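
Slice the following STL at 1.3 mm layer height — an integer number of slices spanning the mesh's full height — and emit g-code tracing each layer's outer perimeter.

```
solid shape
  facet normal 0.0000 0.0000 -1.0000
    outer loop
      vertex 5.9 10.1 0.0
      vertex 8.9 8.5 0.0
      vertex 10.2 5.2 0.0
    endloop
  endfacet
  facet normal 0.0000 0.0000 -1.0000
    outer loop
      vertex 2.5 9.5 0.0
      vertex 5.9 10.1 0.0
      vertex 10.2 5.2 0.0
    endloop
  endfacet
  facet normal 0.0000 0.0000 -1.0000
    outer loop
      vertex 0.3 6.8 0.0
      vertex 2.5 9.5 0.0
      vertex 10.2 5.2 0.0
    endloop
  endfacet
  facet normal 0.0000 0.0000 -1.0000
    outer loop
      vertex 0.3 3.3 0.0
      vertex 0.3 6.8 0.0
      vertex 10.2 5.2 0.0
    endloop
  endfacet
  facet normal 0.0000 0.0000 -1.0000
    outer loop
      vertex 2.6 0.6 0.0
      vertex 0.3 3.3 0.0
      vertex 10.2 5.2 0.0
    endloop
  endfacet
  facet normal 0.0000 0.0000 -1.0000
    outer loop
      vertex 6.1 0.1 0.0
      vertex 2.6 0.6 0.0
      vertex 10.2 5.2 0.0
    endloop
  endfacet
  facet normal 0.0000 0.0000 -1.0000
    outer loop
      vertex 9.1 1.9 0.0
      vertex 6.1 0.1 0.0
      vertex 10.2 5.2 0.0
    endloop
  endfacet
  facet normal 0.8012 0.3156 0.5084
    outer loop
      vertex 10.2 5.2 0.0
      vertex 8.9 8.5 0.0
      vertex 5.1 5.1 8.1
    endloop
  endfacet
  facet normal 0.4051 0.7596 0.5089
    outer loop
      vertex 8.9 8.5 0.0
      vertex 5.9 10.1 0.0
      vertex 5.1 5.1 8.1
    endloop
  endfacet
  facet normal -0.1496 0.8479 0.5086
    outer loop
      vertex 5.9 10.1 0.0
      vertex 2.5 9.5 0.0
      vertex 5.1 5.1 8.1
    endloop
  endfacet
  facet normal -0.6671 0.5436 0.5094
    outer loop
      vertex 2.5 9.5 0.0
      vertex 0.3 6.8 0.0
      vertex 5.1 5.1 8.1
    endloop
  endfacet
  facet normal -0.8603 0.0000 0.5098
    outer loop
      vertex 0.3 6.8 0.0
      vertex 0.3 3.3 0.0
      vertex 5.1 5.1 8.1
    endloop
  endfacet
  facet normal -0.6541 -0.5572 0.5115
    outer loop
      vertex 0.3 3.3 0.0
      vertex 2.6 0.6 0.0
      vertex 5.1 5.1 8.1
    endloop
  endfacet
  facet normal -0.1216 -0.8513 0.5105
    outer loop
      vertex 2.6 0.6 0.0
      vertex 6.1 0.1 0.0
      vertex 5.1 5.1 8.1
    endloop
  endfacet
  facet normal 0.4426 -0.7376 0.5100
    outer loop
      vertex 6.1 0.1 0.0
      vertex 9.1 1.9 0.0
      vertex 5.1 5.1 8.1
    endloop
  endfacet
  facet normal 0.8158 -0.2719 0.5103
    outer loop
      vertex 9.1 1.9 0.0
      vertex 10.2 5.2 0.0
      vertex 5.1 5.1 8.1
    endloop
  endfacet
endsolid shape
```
; perimeter-only toolpath
G21 ; units = mm
G90 ; absolute positioning
G28 ; home
; layer 1
G0 Z1.3
G0 X9.3 Y5.2
G1 X8.3 Y7.9
G1 X5.8 Y9.3
G1 X2.9 Y8.8
G1 X1.1 Y6.5
G1 X1.1 Y3.6
G1 X3.0 Y1.3
G1 X5.9 Y0.9
G1 X8.4 Y2.4
G1 X9.3 Y5.2
; layer 2
G0 Z2.7
G0 X8.5 Y5.2
G1 X7.6 Y7.4
G1 X5.6 Y8.4
G1 X3.4 Y8.0
G1 X1.9 Y6.2
G1 X1.9 Y3.9
G1 X3.4 Y2.1
G1 X5.8 Y1.8
G1 X7.8 Y3.0
G1 X8.5 Y5.2
; layer 3
G0 Z4.0
G0 X7.6 Y5.2
G1 X7.0 Y6.8
G1 X5.5 Y7.6
G1 X3.8 Y7.3
G1 X2.7 Y5.9
G1 X2.7 Y4.2
G1 X3.8 Y2.8
G1 X5.6 Y2.6
G1 X7.1 Y3.5
G1 X7.6 Y5.2
; layer 4
G0 Z5.4
G0 X6.8 Y5.1
G1 X6.4 Y6.2
G1 X5.4 Y6.8
G1 X4.2 Y6.6
G1 X3.5 Y5.7
G1 X3.5 Y4.5
G1 X4.3 Y3.6
G1 X5.4 Y3.4
G1 X6.4 Y4.0
G1 X6.8 Y5.1
; layer 5
G0 Z6.7
G0 X5.9 Y5.1
G1 X5.7 Y5.7
G1 X5.2 Y5.9
G1 X4.7 Y5.8
G1 X4.3 Y5.4
G1 X4.3 Y4.8
G1 X4.7 Y4.3
G1 X5.3 Y4.3
G1 X5.8 Y4.6
G1 X5.9 Y5.1
M2 ; end

The solid is a regular 9-sided pyramid, base circumscribed radius ≈ 5.1 mm, apex at z ≈ 8.1 mm. Slicing at Δz = 1.3 mm — 6 equal slices spanning the solid's height, so layer i sits at z = i·h/6 — gives 5 non-empty perimeters. Each is a 9-segment closed polygon; G0 lifts to the layer z and rapids to the start vertex, then G1 traces the edges. The cross-section shrinks linearly with z (the slice at the apex is degenerate and omitted).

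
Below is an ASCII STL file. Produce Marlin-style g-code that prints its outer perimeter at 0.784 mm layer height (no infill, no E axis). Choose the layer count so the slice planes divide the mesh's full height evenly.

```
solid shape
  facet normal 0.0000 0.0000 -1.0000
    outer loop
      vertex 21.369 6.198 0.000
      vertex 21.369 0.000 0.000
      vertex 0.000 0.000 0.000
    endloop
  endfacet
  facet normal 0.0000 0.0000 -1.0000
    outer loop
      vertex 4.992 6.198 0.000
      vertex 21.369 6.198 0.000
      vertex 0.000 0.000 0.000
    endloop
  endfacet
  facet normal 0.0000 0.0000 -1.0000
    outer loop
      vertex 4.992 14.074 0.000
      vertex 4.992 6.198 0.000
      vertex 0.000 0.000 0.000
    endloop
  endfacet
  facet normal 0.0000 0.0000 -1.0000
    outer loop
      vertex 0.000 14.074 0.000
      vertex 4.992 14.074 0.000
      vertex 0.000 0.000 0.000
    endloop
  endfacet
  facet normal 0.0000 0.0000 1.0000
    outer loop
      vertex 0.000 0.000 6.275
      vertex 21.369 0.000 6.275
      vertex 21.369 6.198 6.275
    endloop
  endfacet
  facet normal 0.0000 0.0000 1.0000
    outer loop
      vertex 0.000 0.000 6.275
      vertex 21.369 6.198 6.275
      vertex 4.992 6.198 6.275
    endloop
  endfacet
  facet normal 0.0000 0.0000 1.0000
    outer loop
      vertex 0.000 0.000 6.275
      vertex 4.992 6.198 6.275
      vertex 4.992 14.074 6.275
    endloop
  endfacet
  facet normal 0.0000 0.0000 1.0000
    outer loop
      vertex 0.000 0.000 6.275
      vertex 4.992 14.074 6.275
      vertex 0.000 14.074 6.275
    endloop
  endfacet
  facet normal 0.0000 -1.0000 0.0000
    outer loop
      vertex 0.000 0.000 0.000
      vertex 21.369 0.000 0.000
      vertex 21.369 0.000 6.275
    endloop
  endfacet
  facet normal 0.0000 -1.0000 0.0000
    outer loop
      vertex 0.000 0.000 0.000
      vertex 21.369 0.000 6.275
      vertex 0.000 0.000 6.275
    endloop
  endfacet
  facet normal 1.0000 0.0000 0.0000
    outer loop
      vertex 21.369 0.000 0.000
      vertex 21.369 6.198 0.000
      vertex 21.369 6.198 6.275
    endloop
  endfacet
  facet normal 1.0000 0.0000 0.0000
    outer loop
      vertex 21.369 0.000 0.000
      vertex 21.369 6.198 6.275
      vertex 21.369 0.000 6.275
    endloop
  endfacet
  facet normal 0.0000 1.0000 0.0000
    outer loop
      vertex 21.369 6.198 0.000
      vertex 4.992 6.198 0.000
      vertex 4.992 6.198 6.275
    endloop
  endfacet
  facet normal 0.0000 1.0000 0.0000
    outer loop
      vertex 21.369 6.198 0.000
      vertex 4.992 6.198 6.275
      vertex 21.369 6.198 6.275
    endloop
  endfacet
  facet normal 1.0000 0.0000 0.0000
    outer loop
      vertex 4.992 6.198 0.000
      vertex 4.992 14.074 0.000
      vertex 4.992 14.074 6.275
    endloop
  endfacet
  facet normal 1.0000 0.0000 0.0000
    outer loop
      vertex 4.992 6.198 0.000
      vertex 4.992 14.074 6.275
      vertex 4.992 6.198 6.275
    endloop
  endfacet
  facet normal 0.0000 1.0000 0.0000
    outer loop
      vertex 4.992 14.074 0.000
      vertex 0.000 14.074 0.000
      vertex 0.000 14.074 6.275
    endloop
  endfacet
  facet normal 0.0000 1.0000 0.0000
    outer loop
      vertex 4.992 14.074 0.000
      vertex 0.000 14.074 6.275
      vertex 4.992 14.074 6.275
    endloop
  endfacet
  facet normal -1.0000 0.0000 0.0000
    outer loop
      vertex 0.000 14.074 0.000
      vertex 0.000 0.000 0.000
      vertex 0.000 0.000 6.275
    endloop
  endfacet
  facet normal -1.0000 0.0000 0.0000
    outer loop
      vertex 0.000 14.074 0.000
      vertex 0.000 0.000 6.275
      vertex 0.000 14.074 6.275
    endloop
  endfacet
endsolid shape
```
; perimeter-only toolpath
G21 ; units = mm
G90 ; absolute positioning
G28 ; home
; layer 1
G0 Z0.784
G0 X0.000 Y0.000
G1 X21.369 Y0.000
G1 X21.369 Y6.198
G1 X4.992 Y6.198
G1 X4.992 Y14.074
G1 X0.000 Y14.074
G1 X0.000 Y0.000
; layer 2
G0 Z1.569
G0 X0.000 Y0.000
G1 X21.369 Y0.000
G1 X21.369 Y6.198
G1 X4.992 Y6.198
G1 X4.992 Y14.074
G1 X0.000 Y14.074
G1 X0.000 Y0.000
; layer 3
G0 Z2.353
G0 X0.000 Y0.000
G1 X21.369 Y0.000
G1 X21.369 Y6.198
G1 X4.992 Y6.198
G1 X4.992 Y14.074
G1 X0.000 Y14.074
G1 X0.000 Y0.000
; layer 4
G0 Z3.138
G0 X0.000 Y0.000
G1 X21.369 Y0.000
G1 X21.369 Y6.198
G1 X4.992 Y6.198
G1 X4.992 Y14.074
G1 X0.000 Y14.074
G1 X0.000 Y0.000
; layer 5
G0 Z3.922
G0 X0.000 Y0.000
G1 X21.369 Y0.000
G1 X21.369 Y6.198
G1 X4.992 Y6.198
G1 X4.992 Y14.074
G1 X0.000 Y14.074
G1 X0.000 Y0.000
; layer 6
G0 Z4.706
G0 X0.000 Y0.000
G1 X21.369 Y0.000
G1 X21.369 Y6.198
G1 X4.992 Y6.198
G1 X4.992 Y14.074
G1 X0.000 Y14.074
G1 X0.000 Y0.000
; layer 7
G0 Z5.491
G0 X0.000 Y0.000
G1 X21.369 Y0.000
G1 X21.369 Y6.198
G1 X4.992 Y6.198
G1 X4.992 Y14.074
G1 X0.000 Y14.074
G1 X0.000 Y0.000
; layer 8
G0 Z6.275
G0 X0.000 Y0.000
G1 X21.369 Y0.000
G1 X21.369 Y6.198
G1 X4.992 Y6.198
G1 X4.992 Y14.074
G1 X0.000 Y14.074
G1 X0.000 Y0.000
M2 ; end

The solid is an L-shaped prism: outer 21.4 × 14.1 mm, arm thicknesses ≈ 6.2 mm (horizontal) and 4.99 mm (vertical), extruded 6.28 mm in z. Slicing at Δz = 0.784 mm — 8 equal slices spanning the solid's height, so layer i sits at z = i·h/8 — gives 8 non-empty perimeters. Each is a 6-segment closed polygon; G0 lifts to the layer z and rapids to the start vertex, then G1 traces the edges.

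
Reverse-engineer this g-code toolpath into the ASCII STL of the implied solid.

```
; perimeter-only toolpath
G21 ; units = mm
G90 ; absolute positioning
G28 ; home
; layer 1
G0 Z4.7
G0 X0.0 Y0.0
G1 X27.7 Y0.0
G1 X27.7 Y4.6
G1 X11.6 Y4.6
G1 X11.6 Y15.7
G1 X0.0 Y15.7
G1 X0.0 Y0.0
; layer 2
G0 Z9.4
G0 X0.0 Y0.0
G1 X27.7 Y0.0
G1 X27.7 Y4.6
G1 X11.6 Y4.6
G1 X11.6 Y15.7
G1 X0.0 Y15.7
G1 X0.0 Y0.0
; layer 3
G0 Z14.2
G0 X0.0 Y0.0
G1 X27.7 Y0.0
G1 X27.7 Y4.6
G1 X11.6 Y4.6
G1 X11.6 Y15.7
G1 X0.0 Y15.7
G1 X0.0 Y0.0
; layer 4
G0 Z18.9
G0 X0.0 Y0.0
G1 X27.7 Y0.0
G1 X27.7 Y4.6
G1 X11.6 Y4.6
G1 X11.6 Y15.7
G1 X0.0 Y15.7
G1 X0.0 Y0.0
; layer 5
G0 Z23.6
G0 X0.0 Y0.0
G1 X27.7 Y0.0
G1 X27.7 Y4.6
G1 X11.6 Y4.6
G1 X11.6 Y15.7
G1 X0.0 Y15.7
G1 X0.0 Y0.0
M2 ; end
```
solid part
  facet normal 0.0000 0.0000 -1.0000
    outer loop
      vertex 27.7 4.6 0.0
      vertex 27.7 0.0 0.0
      vertex 0.0 0.0 0.0
    endloop
  endfacet
  facet normal 0.0000 0.0000 -1.0000
    outer loop
      vertex 11.6 4.6 0.0
      vertex 27.7 4.6 0.0
      vertex 0.0 0.0 0.0
    endloop
  endfacet
  facet normal 0.0000 0.0000 -1.0000
    outer loop
      vertex 11.6 15.7 0.0
      vertex 11.6 4.6 0.0
      vertex 0.0 0.0 0.0
    endloop
  endfacet
  facet normal 0.0000 0.0000 -1.0000
    outer loop
      vertex 0.0 15.7 0.0
      vertex 11.6 15.7 0.0
      vertex 0.0 0.0 0.0
    endloop
  endfacet
  facet normal 0.0000 0.0000 1.0000
    outer loop
      vertex 0.0 0.0 23.6
      vertex 27.7 0.0 23.6
      vertex 27.7 4.6 23.6
    endloop
  endfacet
  facet normal 0.0000 0.0000 1.0000
    outer loop
      vertex 0.0 0.0 23.6
      vertex 27.7 4.6 23.6
      vertex 11.6 4.6 23.6
    endloop
  endfacet
  facet normal 0.0000 0.0000 1.0000
    outer loop
      vertex 0.0 0.0 23.6
      vertex 11.6 4.6 23.6
      vertex 11.6 15.7 23.6
    endloop
  endfacet
  facet normal 0.0000 0.0000 1.0000
    outer loop
      vertex 0.0 0.0 23.6
      vertex 11.6 15.7 23.6
      vertex 0.0 15.7 23.6
    endloop
  endfacet
  facet normal 0.0000 -1.0000 0.0000
    outer loop
      vertex 0.0 0.0 0.0
      vertex 27.7 0.0 0.0
      vertex 27.7 0.0 23.6
    endloop
  endfacet
  facet normal 0.0000 -1.0000 0.0000
    outer loop
      vertex 0.0 0.0 0.0
      vertex 27.7 0.0 23.6
      vertex 0.0 0.0 23.6
    endloop
  endfacet
  facet normal 1.0000 0.0000 0.0000
    outer loop
      vertex 27.7 0.0 0.0
      vertex 27.7 4.6 0.0
      vertex 27.7 4.6 23.6
    endloop
  endfacet
  facet normal 1.0000 0.0000 0.0000
    outer loop
      vertex 27.7 0.0 0.0
      vertex 27.7 4.6 23.6
      vertex 27.7 0.0 23.6
    endloop
  endfacet
  facet normal 0.0000 1.0000 0.0000
    outer loop
      vertex 27.7 4.6 0.0
      vertex 11.6 4.6 0.0
      vertex 11.6 4.6 23.6
    endloop
  endfacet
  facet normal 0.0000 1.0000 0.0000
    outer loop
      vertex 27.7 4.6 0.0
      vertex 11.6 4.6 23.6
      vertex 27.7 4.6 23.6
    endloop
  endfacet
  facet normal 1.0000 0.0000 0.0000
    outer loop
      vertex 11.6 4.6 0.0
      vertex 11.6 15.7 0.0
      vertex 11.6 15.7 23.6
    endloop
  endfacet
  facet normal 1.0000 0.0000 0.0000
    outer loop
      vertex 11.6 4.6 0.0
      vertex 11.6 15.7 23.6
      vertex 11.6 4.6 23.6
    endloop
  endfacet
  facet normal 0.0000 1.0000 0.0000
    outer loop
      vertex 11.6 15.7 0.0
      vertex 0.0 15.7 0.0
      vertex 0.0 15.7 23.6
    endloop
  endfacet
  facet normal 0.0000 1.0000 0.0000
    outer loop
      vertex 11.6 15.7 0.0
      vertex 0.0 15.7 23.6
      vertex 11.6 15.7 23.6
    endloop
  endfacet
  facet normal -1.0000 0.0000 0.0000
    outer loop
      vertex 0.0 15.7 0.0
      vertex 0.0 0.0 0.0
      vertex 0.0 0.0 23.6
    endloop
  endfacet
  facet normal -1.0000 0.0000 0.0000
    outer loop
      vertex 0.0 15.7 0.0
      vertex 0.0 0.0 23.6
      vertex 0.0 15.7 23.6
    endloop
  endfacet
endsolid part

The G0 Z moves step by Δz≈4.7 mm. Every layer's G1 loop is the same polygon, so the solid is a straight extrusion of it from z=0 to z≈23.6. Closing with flat bottom and top caps and triangulating gives 20 facets — an L-shaped prism: outer 27.7 × 15.7 mm, arm thicknesses ≈ 4.6 mm (horizontal) and 11.6 mm (vertical), extruded 23.6 mm in z.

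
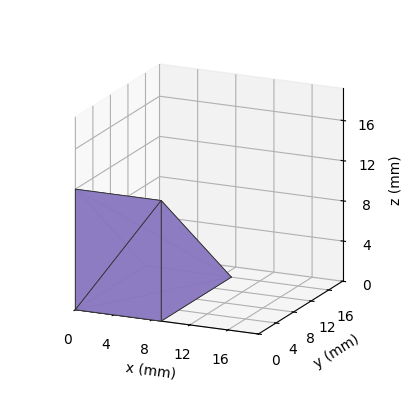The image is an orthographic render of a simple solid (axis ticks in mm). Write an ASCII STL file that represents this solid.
Reading the render: the shape is a wedge (ramp): 9 × 16 mm base, rising to 12 mm along the y=0 edge and sloping linearly to z=0 at y=16 (dimensions read to the nearest mm from the axis ticks). For the STL, each face is triangulated and given an outward normal.

solid part
  facet normal 0.0000 0.0000 -1.0000
    outer loop
      vertex 9.000 16.000 0.000
      vertex 9.000 0.000 0.000
      vertex 0.000 0.000 0.000
    endloop
  endfacet
  facet normal 0.0000 0.0000 -1.0000
    outer loop
      vertex 0.000 16.000 0.000
      vertex 9.000 16.000 0.000
      vertex 0.000 0.000 0.000
    endloop
  endfacet
  facet normal 0.0000 -1.0000 0.0000
    outer loop
      vertex 0.000 0.000 0.000
      vertex 9.000 0.000 0.000
      vertex 9.000 0.000 12.000
    endloop
  endfacet
  facet normal 0.0000 -1.0000 0.0000
    outer loop
      vertex 0.000 0.000 0.000
      vertex 9.000 0.000 12.000
      vertex 0.000 0.000 12.000
    endloop
  endfacet
  facet normal 0.0000 0.6000 0.8000
    outer loop
      vertex 0.000 0.000 12.000
      vertex 9.000 0.000 12.000
      vertex 9.000 16.000 0.000
    endloop
  endfacet
  facet normal 0.0000 0.6000 0.8000
    outer loop
      vertex 0.000 0.000 12.000
      vertex 9.000 16.000 0.000
      vertex 0.000 16.000 0.000
    endloop
  endfacet
  facet normal -1.0000 0.0000 0.0000
    outer loop
      vertex 0.000 0.000 12.000
      vertex 0.000 16.000 0.000
      vertex 0.000 0.000 0.000
    endloop
  endfacet
  facet normal 1.0000 0.0000 0.0000
    outer loop
      vertex 9.000 0.000 0.000
      vertex 9.000 16.000 0.000
      vertex 9.000 0.000 12.000
    endloop
  endfacet
endsolid part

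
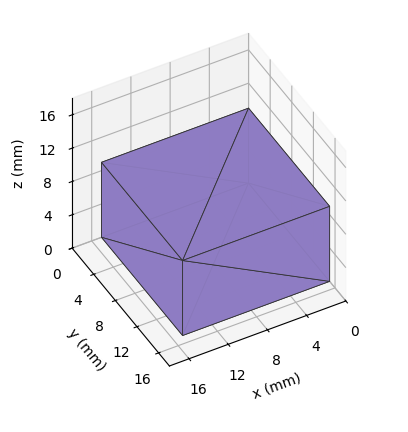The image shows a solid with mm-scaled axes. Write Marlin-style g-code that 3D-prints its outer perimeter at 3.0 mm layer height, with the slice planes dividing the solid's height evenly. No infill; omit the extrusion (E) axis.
Reading the render: the shape is a rectangular box, roughly 15 × 15 mm footprint and 9 mm tall (dimensions read to the nearest mm from the axis ticks). For the g-code, the solid's height is divided into equal slices at the stated Δz and each level perimeter traced with G1 moves after a G0 lift.

; perimeter-only toolpath
G21 ; units = mm
G90 ; absolute positioning
G28 ; home
; layer 1
G0 Z3.0
G0 X0.0 Y0.0
G1 X15.0 Y0.0
G1 X15.0 Y15.0
G1 X0.0 Y15.0
G1 X0.0 Y0.0
; layer 2
G0 Z6.0
G0 X0.0 Y0.0
G1 X15.0 Y0.0
G1 X15.0 Y15.0
G1 X0.0 Y15.0
G1 X0.0 Y0.0
; layer 3
G0 Z9.0
G0 X0.0 Y0.0
G1 X15.0 Y0.0
G1 X15.0 Y15.0
G1 X0.0 Y15.0
G1 X0.0 Y0.0
M2 ; end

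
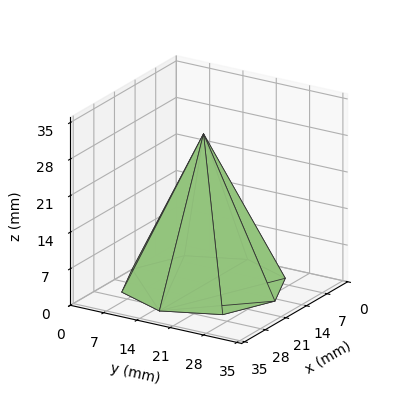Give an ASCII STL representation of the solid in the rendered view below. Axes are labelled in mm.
Reading the render: the shape is a regular 8-sided pyramid, base circumscribed radius ≈ 15 mm, apex at z ≈ 29 mm (dimensions read to the nearest mm from the axis ticks). For the STL, each face is triangulated and given an outward normal.

solid part
  facet normal 0.0000 0.0000 -1.0000
    outer loop
      vertex 15.00 30.00 0.00
      vertex 25.61 25.61 0.00
      vertex 30.00 15.00 0.00
    endloop
  endfacet
  facet normal 0.0000 0.0000 -1.0000
    outer loop
      vertex 4.39 25.61 0.00
      vertex 15.00 30.00 0.00
      vertex 30.00 15.00 0.00
    endloop
  endfacet
  facet normal 0.0000 0.0000 -1.0000
    outer loop
      vertex 0.00 15.00 0.00
      vertex 4.39 25.61 0.00
      vertex 30.00 15.00 0.00
    endloop
  endfacet
  facet normal 0.0000 0.0000 -1.0000
    outer loop
      vertex 4.39 4.39 0.00
      vertex 0.00 15.00 0.00
      vertex 30.00 15.00 0.00
    endloop
  endfacet
  facet normal 0.0000 0.0000 -1.0000
    outer loop
      vertex 15.00 0.00 0.00
      vertex 4.39 4.39 0.00
      vertex 30.00 15.00 0.00
    endloop
  endfacet
  facet normal 0.0000 0.0000 -1.0000
    outer loop
      vertex 25.61 4.39 0.00
      vertex 15.00 0.00 0.00
      vertex 30.00 15.00 0.00
    endloop
  endfacet
  facet normal 0.8337 0.3450 0.4312
    outer loop
      vertex 30.00 15.00 0.00
      vertex 25.61 25.61 0.00
      vertex 15.00 15.00 29.00
    endloop
  endfacet
  facet normal 0.3450 0.8337 0.4312
    outer loop
      vertex 25.61 25.61 0.00
      vertex 15.00 30.00 0.00
      vertex 15.00 15.00 29.00
    endloop
  endfacet
  facet normal -0.3450 0.8337 0.4312
    outer loop
      vertex 15.00 30.00 0.00
      vertex 4.39 25.61 0.00
      vertex 15.00 15.00 29.00
    endloop
  endfacet
  facet normal -0.8337 0.3450 0.4312
    outer loop
      vertex 4.39 25.61 0.00
      vertex 0.00 15.00 0.00
      vertex 15.00 15.00 29.00
    endloop
  endfacet
  facet normal -0.8337 -0.3450 0.4312
    outer loop
      vertex 0.00 15.00 0.00
      vertex 4.39 4.39 0.00
      vertex 15.00 15.00 29.00
    endloop
  endfacet
  facet normal -0.3450 -0.8337 0.4312
    outer loop
      vertex 4.39 4.39 0.00
      vertex 15.00 0.00 0.00
      vertex 15.00 15.00 29.00
    endloop
  endfacet
  facet normal 0.3450 -0.8337 0.4312
    outer loop
      vertex 15.00 0.00 0.00
      vertex 25.61 4.39 0.00
      vertex 15.00 15.00 29.00
    endloop
  endfacet
  facet normal 0.8337 -0.3450 0.4312
    outer loop
      vertex 25.61 4.39 0.00
      vertex 30.00 15.00 0.00
      vertex 15.00 15.00 29.00
    endloop
  endfacet
endsolid part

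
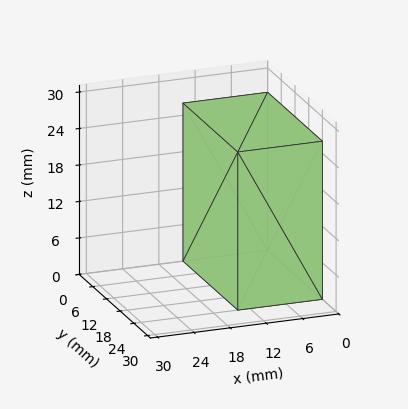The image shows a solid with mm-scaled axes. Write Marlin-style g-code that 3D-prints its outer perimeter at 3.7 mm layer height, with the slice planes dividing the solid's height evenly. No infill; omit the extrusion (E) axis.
Reading the render: the shape is a rectangular box, roughly 14 × 24 mm footprint and 26 mm tall (dimensions read to the nearest mm from the axis ticks). For the g-code, the solid's height is divided into equal slices at the stated Δz and each level perimeter traced with G1 moves after a G0 lift.

; perimeter-only toolpath
G21 ; units = mm
G90 ; absolute positioning
G28 ; home
; layer 1
G0 Z3.7
G0 X0.0 Y0.0
G1 X14.0 Y0.0
G1 X14.0 Y24.0
G1 X0.0 Y24.0
G1 X0.0 Y0.0
; layer 2
G0 Z7.4
G0 X0.0 Y0.0
G1 X14.0 Y0.0
G1 X14.0 Y24.0
G1 X0.0 Y24.0
G1 X0.0 Y0.0
; layer 3
G0 Z11.1
G0 X0.0 Y0.0
G1 X14.0 Y0.0
G1 X14.0 Y24.0
G1 X0.0 Y24.0
G1 X0.0 Y0.0
; layer 4
G0 Z14.9
G0 X0.0 Y0.0
G1 X14.0 Y0.0
G1 X14.0 Y24.0
G1 X0.0 Y24.0
G1 X0.0 Y0.0
; layer 5
G0 Z18.6
G0 X0.0 Y0.0
G1 X14.0 Y0.0
G1 X14.0 Y24.0
G1 X0.0 Y24.0
G1 X0.0 Y0.0
; layer 6
G0 Z22.3
G0 X0.0 Y0.0
G1 X14.0 Y0.0
G1 X14.0 Y24.0
G1 X0.0 Y24.0
G1 X0.0 Y0.0
; layer 7
G0 Z26.0
G0 X0.0 Y0.0
G1 X14.0 Y0.0
G1 X14.0 Y24.0
G1 X0.0 Y24.0
G1 X0.0 Y0.0
M2 ; end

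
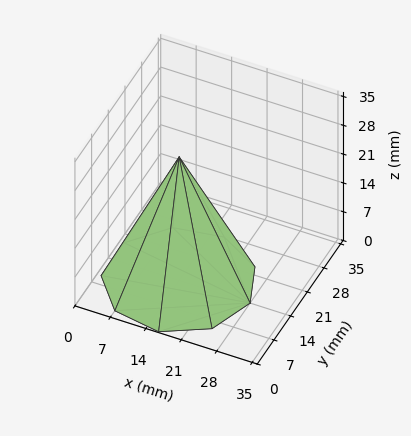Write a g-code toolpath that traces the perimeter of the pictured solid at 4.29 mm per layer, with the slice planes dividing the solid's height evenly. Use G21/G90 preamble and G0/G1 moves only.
Reading the render: the shape is a regular 9-sided pyramid, base circumscribed radius ≈ 14 mm, apex at z ≈ 30 mm (dimensions read to the nearest mm from the axis ticks). For the g-code, the solid's height is divided into equal slices at the stated Δz and each level perimeter traced with G1 moves after a G0 lift.

; perimeter-only toolpath
G21 ; units = mm
G90 ; absolute positioning
G28 ; home
; layer 1
G0 Z4.29
G0 X26.00 Y14.00
G1 X23.19 Y21.71
G1 X16.08 Y25.82
G1 X8.00 Y24.39
G1 X2.72 Y18.11
G1 X2.72 Y9.89
G1 X8.00 Y3.61
G1 X16.08 Y2.18
G1 X23.19 Y6.29
G1 X26.00 Y14.00
; layer 2
G0 Z8.57
G0 X24.00 Y14.00
G1 X21.66 Y20.43
G1 X15.74 Y23.85
G1 X9.00 Y22.66
G1 X4.60 Y17.42
G1 X4.60 Y10.58
G1 X9.00 Y5.34
G1 X15.74 Y4.15
G1 X21.66 Y7.57
G1 X24.00 Y14.00
; layer 3
G0 Z12.86
G0 X22.00 Y14.00
G1 X20.13 Y19.14
G1 X15.39 Y21.88
G1 X10.00 Y20.93
G1 X6.48 Y16.74
G1 X6.48 Y11.26
G1 X10.00 Y7.07
G1 X15.39 Y6.12
G1 X20.13 Y8.86
G1 X22.00 Y14.00
; layer 4
G0 Z17.14
G0 X20.00 Y14.00
G1 X18.59 Y17.86
G1 X15.04 Y19.91
G1 X11.00 Y19.19
G1 X8.36 Y16.05
G1 X8.36 Y11.95
G1 X11.00 Y8.81
G1 X15.04 Y8.09
G1 X18.59 Y10.14
G1 X20.00 Y14.00
; layer 5
G0 Z21.43
G0 X18.00 Y14.00
G1 X17.06 Y16.57
G1 X14.69 Y17.94
G1 X12.00 Y17.46
G1 X10.24 Y15.37
G1 X10.24 Y12.63
G1 X12.00 Y10.54
G1 X14.69 Y10.06
G1 X17.06 Y11.43
G1 X18.00 Y14.00
; layer 6
G0 Z25.71
G0 X16.00 Y14.00
G1 X15.53 Y15.29
G1 X14.35 Y15.97
G1 X13.00 Y15.73
G1 X12.12 Y14.68
G1 X12.12 Y13.32
G1 X13.00 Y12.27
G1 X14.35 Y12.03
G1 X15.53 Y12.71
G1 X16.00 Y14.00
M2 ; end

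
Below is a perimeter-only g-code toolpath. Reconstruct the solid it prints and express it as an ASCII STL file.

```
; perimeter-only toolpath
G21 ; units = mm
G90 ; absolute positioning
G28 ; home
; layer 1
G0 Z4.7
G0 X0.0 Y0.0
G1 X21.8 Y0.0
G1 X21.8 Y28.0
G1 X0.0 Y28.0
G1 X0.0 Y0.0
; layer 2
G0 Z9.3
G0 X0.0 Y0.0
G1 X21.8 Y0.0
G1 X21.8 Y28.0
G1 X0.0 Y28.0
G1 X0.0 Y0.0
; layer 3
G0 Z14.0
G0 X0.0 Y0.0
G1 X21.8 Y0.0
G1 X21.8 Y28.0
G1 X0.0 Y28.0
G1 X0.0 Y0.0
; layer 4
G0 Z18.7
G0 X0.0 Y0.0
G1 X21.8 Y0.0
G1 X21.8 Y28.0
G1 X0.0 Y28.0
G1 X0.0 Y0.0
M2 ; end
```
solid part
  facet normal 0.0000 0.0000 -1.0000
    outer loop
      vertex 21.8 28.0 0.0
      vertex 21.8 0.0 0.0
      vertex 0.0 0.0 0.0
    endloop
  endfacet
  facet normal 0.0000 0.0000 -1.0000
    outer loop
      vertex 0.0 28.0 0.0
      vertex 21.8 28.0 0.0
      vertex 0.0 0.0 0.0
    endloop
  endfacet
  facet normal 0.0000 0.0000 1.0000
    outer loop
      vertex 0.0 0.0 18.7
      vertex 21.8 0.0 18.7
      vertex 21.8 28.0 18.7
    endloop
  endfacet
  facet normal 0.0000 0.0000 1.0000
    outer loop
      vertex 0.0 0.0 18.7
      vertex 21.8 28.0 18.7
      vertex 0.0 28.0 18.7
    endloop
  endfacet
  facet normal 0.0000 -1.0000 0.0000
    outer loop
      vertex 0.0 0.0 0.0
      vertex 21.8 0.0 0.0
      vertex 21.8 0.0 18.7
    endloop
  endfacet
  facet normal 0.0000 -1.0000 0.0000
    outer loop
      vertex 0.0 0.0 0.0
      vertex 21.8 0.0 18.7
      vertex 0.0 0.0 18.7
    endloop
  endfacet
  facet normal 0.0000 1.0000 0.0000
    outer loop
      vertex 21.8 28.0 18.7
      vertex 21.8 28.0 0.0
      vertex 0.0 28.0 0.0
    endloop
  endfacet
  facet normal 0.0000 1.0000 0.0000
    outer loop
      vertex 0.0 28.0 18.7
      vertex 21.8 28.0 18.7
      vertex 0.0 28.0 0.0
    endloop
  endfacet
  facet normal -1.0000 0.0000 0.0000
    outer loop
      vertex 0.0 28.0 18.7
      vertex 0.0 28.0 0.0
      vertex 0.0 0.0 0.0
    endloop
  endfacet
  facet normal -1.0000 0.0000 0.0000
    outer loop
      vertex 0.0 0.0 18.7
      vertex 0.0 28.0 18.7
      vertex 0.0 0.0 0.0
    endloop
  endfacet
  facet normal 1.0000 0.0000 0.0000
    outer loop
      vertex 21.8 0.0 0.0
      vertex 21.8 28.0 0.0
      vertex 21.8 28.0 18.7
    endloop
  endfacet
  facet normal 1.0000 0.0000 0.0000
    outer loop
      vertex 21.8 0.0 0.0
      vertex 21.8 28.0 18.7
      vertex 21.8 0.0 18.7
    endloop
  endfacet
endsolid part

The G0 Z moves step by Δz≈4.7 mm. Every layer's G1 loop is the same polygon, so the solid is a straight extrusion of it from z=0 to z≈18.7. Closing with flat bottom and top caps and triangulating gives 12 facets — a rectangular box, roughly 21.8 × 28 mm footprint and 18.7 mm tall.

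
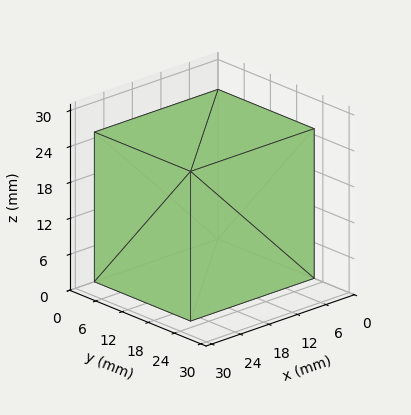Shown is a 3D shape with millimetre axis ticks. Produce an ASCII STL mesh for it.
Reading the render: the shape is a rectangular box, roughly 26 × 22 mm footprint and 25 mm tall (dimensions read to the nearest mm from the axis ticks). For the STL, each face is triangulated and given an outward normal.

solid part
  facet normal 0.0000 0.0000 -1.0000
    outer loop
      vertex 26.00 22.00 0.00
      vertex 26.00 0.00 0.00
      vertex 0.00 0.00 0.00
    endloop
  endfacet
  facet normal 0.0000 0.0000 -1.0000
    outer loop
      vertex 0.00 22.00 0.00
      vertex 26.00 22.00 0.00
      vertex 0.00 0.00 0.00
    endloop
  endfacet
  facet normal 0.0000 0.0000 1.0000
    outer loop
      vertex 0.00 0.00 25.00
      vertex 26.00 0.00 25.00
      vertex 26.00 22.00 25.00
    endloop
  endfacet
  facet normal 0.0000 0.0000 1.0000
    outer loop
      vertex 0.00 0.00 25.00
      vertex 26.00 22.00 25.00
      vertex 0.00 22.00 25.00
    endloop
  endfacet
  facet normal 0.0000 -1.0000 0.0000
    outer loop
      vertex 0.00 0.00 0.00
      vertex 26.00 0.00 0.00
      vertex 26.00 0.00 25.00
    endloop
  endfacet
  facet normal 0.0000 -1.0000 0.0000
    outer loop
      vertex 0.00 0.00 0.00
      vertex 26.00 0.00 25.00
      vertex 0.00 0.00 25.00
    endloop
  endfacet
  facet normal 0.0000 1.0000 0.0000
    outer loop
      vertex 26.00 22.00 25.00
      vertex 26.00 22.00 0.00
      vertex 0.00 22.00 0.00
    endloop
  endfacet
  facet normal 0.0000 1.0000 0.0000
    outer loop
      vertex 0.00 22.00 25.00
      vertex 26.00 22.00 25.00
      vertex 0.00 22.00 0.00
    endloop
  endfacet
  facet normal -1.0000 0.0000 0.0000
    outer loop
      vertex 0.00 22.00 25.00
      vertex 0.00 22.00 0.00
      vertex 0.00 0.00 0.00
    endloop
  endfacet
  facet normal -1.0000 0.0000 0.0000
    outer loop
      vertex 0.00 0.00 25.00
      vertex 0.00 22.00 25.00
      vertex 0.00 0.00 0.00
    endloop
  endfacet
  facet normal 1.0000 0.0000 0.0000
    outer loop
      vertex 26.00 0.00 0.00
      vertex 26.00 22.00 0.00
      vertex 26.00 22.00 25.00
    endloop
  endfacet
  facet normal 1.0000 0.0000 0.0000
    outer loop
      vertex 26.00 0.00 0.00
      vertex 26.00 22.00 25.00
      vertex 26.00 0.00 25.00
    endloop
  endfacet
endsolid part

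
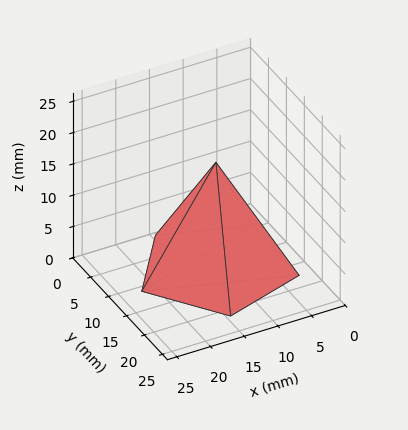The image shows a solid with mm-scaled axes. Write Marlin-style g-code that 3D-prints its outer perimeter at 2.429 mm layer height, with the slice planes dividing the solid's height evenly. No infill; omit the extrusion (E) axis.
Reading the render: the shape is a regular 5-sided pyramid, base circumscribed radius ≈ 11 mm, apex at z ≈ 17 mm (dimensions read to the nearest mm from the axis ticks). For the g-code, the solid's height is divided into equal slices at the stated Δz and each level perimeter traced with G1 moves after a G0 lift.

; perimeter-only toolpath
G21 ; units = mm
G90 ; absolute positioning
G28 ; home
; layer 1
G0 Z2.429
G0 X20.429 Y11.000
G1 X13.913 Y19.967
G1 X3.372 Y16.542
G1 X3.372 Y5.458
G1 X13.913 Y2.033
G1 X20.429 Y11.000
; layer 2
G0 Z4.857
G0 X18.857 Y11.000
G1 X13.428 Y18.473
G1 X4.644 Y15.619
G1 X4.644 Y6.381
G1 X13.428 Y3.527
G1 X18.857 Y11.000
; layer 3
G0 Z7.286
G0 X17.286 Y11.000
G1 X12.942 Y16.978
G1 X5.915 Y14.695
G1 X5.915 Y7.305
G1 X12.942 Y5.022
G1 X17.286 Y11.000
; layer 4
G0 Z9.714
G0 X15.714 Y11.000
G1 X12.457 Y15.484
G1 X7.186 Y13.771
G1 X7.186 Y8.229
G1 X12.457 Y6.516
G1 X15.714 Y11.000
; layer 5
G0 Z12.143
G0 X14.143 Y11.000
G1 X11.971 Y13.989
G1 X8.457 Y12.847
G1 X8.457 Y9.153
G1 X11.971 Y8.011
G1 X14.143 Y11.000
; layer 6
G0 Z14.571
G0 X12.571 Y11.000
G1 X11.486 Y12.495
G1 X9.729 Y11.924
G1 X9.729 Y10.076
G1 X11.486 Y9.505
G1 X12.571 Y11.000
M2 ; end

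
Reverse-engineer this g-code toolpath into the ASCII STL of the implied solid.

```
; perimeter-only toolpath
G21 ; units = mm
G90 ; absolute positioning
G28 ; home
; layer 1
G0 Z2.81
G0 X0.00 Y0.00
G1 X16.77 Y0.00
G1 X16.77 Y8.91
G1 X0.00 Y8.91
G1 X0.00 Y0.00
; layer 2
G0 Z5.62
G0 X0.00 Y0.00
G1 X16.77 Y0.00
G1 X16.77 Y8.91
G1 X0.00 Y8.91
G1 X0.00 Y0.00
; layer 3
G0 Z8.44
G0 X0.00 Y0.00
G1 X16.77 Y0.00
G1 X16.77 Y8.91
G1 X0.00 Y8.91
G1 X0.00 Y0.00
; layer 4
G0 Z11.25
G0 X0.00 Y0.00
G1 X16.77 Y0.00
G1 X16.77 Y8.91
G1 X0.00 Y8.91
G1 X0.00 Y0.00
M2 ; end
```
solid part
  facet normal 0.0000 0.0000 -1.0000
    outer loop
      vertex 16.77 8.91 0.00
      vertex 16.77 0.00 0.00
      vertex 0.00 0.00 0.00
    endloop
  endfacet
  facet normal 0.0000 0.0000 -1.0000
    outer loop
      vertex 0.00 8.91 0.00
      vertex 16.77 8.91 0.00
      vertex 0.00 0.00 0.00
    endloop
  endfacet
  facet normal 0.0000 0.0000 1.0000
    outer loop
      vertex 0.00 0.00 11.25
      vertex 16.77 0.00 11.25
      vertex 16.77 8.91 11.25
    endloop
  endfacet
  facet normal 0.0000 0.0000 1.0000
    outer loop
      vertex 0.00 0.00 11.25
      vertex 16.77 8.91 11.25
      vertex 0.00 8.91 11.25
    endloop
  endfacet
  facet normal 0.0000 -1.0000 0.0000
    outer loop
      vertex 0.00 0.00 0.00
      vertex 16.77 0.00 0.00
      vertex 16.77 0.00 11.25
    endloop
  endfacet
  facet normal 0.0000 -1.0000 0.0000
    outer loop
      vertex 0.00 0.00 0.00
      vertex 16.77 0.00 11.25
      vertex 0.00 0.00 11.25
    endloop
  endfacet
  facet normal 0.0000 1.0000 0.0000
    outer loop
      vertex 16.77 8.91 11.25
      vertex 16.77 8.91 0.00
      vertex 0.00 8.91 0.00
    endloop
  endfacet
  facet normal 0.0000 1.0000 0.0000
    outer loop
      vertex 0.00 8.91 11.25
      vertex 16.77 8.91 11.25
      vertex 0.00 8.91 0.00
    endloop
  endfacet
  facet normal -1.0000 0.0000 0.0000
    outer loop
      vertex 0.00 8.91 11.25
      vertex 0.00 8.91 0.00
      vertex 0.00 0.00 0.00
    endloop
  endfacet
  facet normal -1.0000 0.0000 0.0000
    outer loop
      vertex 0.00 0.00 11.25
      vertex 0.00 8.91 11.25
      vertex 0.00 0.00 0.00
    endloop
  endfacet
  facet normal 1.0000 0.0000 0.0000
    outer loop
      vertex 16.77 0.00 0.00
      vertex 16.77 8.91 0.00
      vertex 16.77 8.91 11.25
    endloop
  endfacet
  facet normal 1.0000 0.0000 0.0000
    outer loop
      vertex 16.77 0.00 0.00
      vertex 16.77 8.91 11.25
      vertex 16.77 0.00 11.25
    endloop
  endfacet
endsolid part

The G0 Z moves step by Δz≈2.81 mm. Every layer's G1 loop is the same polygon, so the solid is a straight extrusion of it from z=0 to z≈11.2. Closing with flat bottom and top caps and triangulating gives 12 facets — a rectangular box, roughly 16.8 × 8.91 mm footprint and 11.2 mm tall.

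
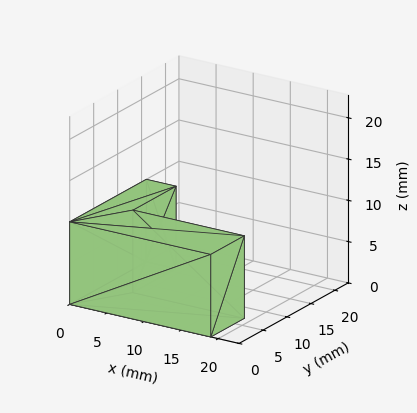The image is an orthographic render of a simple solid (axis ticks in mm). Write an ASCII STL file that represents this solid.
Reading the render: the shape is an L-shaped prism: outer 19 × 16 mm, arm thicknesses ≈ 7 mm (horizontal) and 4 mm (vertical), extruded 10 mm in z (dimensions read to the nearest mm from the axis ticks). For the STL, each face is triangulated and given an outward normal.

solid part
  facet normal 0.0000 0.0000 -1.0000
    outer loop
      vertex 19.00 7.00 0.00
      vertex 19.00 0.00 0.00
      vertex 0.00 0.00 0.00
    endloop
  endfacet
  facet normal 0.0000 0.0000 -1.0000
    outer loop
      vertex 4.00 7.00 0.00
      vertex 19.00 7.00 0.00
      vertex 0.00 0.00 0.00
    endloop
  endfacet
  facet normal 0.0000 0.0000 -1.0000
    outer loop
      vertex 4.00 16.00 0.00
      vertex 4.00 7.00 0.00
      vertex 0.00 0.00 0.00
    endloop
  endfacet
  facet normal 0.0000 0.0000 -1.0000
    outer loop
      vertex 0.00 16.00 0.00
      vertex 4.00 16.00 0.00
      vertex 0.00 0.00 0.00
    endloop
  endfacet
  facet normal 0.0000 0.0000 1.0000
    outer loop
      vertex 0.00 0.00 10.00
      vertex 19.00 0.00 10.00
      vertex 19.00 7.00 10.00
    endloop
  endfacet
  facet normal 0.0000 0.0000 1.0000
    outer loop
      vertex 0.00 0.00 10.00
      vertex 19.00 7.00 10.00
      vertex 4.00 7.00 10.00
    endloop
  endfacet
  facet normal 0.0000 0.0000 1.0000
    outer loop
      vertex 0.00 0.00 10.00
      vertex 4.00 7.00 10.00
      vertex 4.00 16.00 10.00
    endloop
  endfacet
  facet normal 0.0000 0.0000 1.0000
    outer loop
      vertex 0.00 0.00 10.00
      vertex 4.00 16.00 10.00
      vertex 0.00 16.00 10.00
    endloop
  endfacet
  facet normal 0.0000 -1.0000 0.0000
    outer loop
      vertex 0.00 0.00 0.00
      vertex 19.00 0.00 0.00
      vertex 19.00 0.00 10.00
    endloop
  endfacet
  facet normal 0.0000 -1.0000 0.0000
    outer loop
      vertex 0.00 0.00 0.00
      vertex 19.00 0.00 10.00
      vertex 0.00 0.00 10.00
    endloop
  endfacet
  facet normal 1.0000 0.0000 0.0000
    outer loop
      vertex 19.00 0.00 0.00
      vertex 19.00 7.00 0.00
      vertex 19.00 7.00 10.00
    endloop
  endfacet
  facet normal 1.0000 0.0000 0.0000
    outer loop
      vertex 19.00 0.00 0.00
      vertex 19.00 7.00 10.00
      vertex 19.00 0.00 10.00
    endloop
  endfacet
  facet normal 0.0000 1.0000 0.0000
    outer loop
      vertex 19.00 7.00 0.00
      vertex 4.00 7.00 0.00
      vertex 4.00 7.00 10.00
    endloop
  endfacet
  facet normal 0.0000 1.0000 0.0000
    outer loop
      vertex 19.00 7.00 0.00
      vertex 4.00 7.00 10.00
      vertex 19.00 7.00 10.00
    endloop
  endfacet
  facet normal 1.0000 0.0000 0.0000
    outer loop
      vertex 4.00 7.00 0.00
      vertex 4.00 16.00 0.00
      vertex 4.00 16.00 10.00
    endloop
  endfacet
  facet normal 1.0000 0.0000 0.0000
    outer loop
      vertex 4.00 7.00 0.00
      vertex 4.00 16.00 10.00
      vertex 4.00 7.00 10.00
    endloop
  endfacet
  facet normal 0.0000 1.0000 0.0000
    outer loop
      vertex 4.00 16.00 0.00
      vertex 0.00 16.00 0.00
      vertex 0.00 16.00 10.00
    endloop
  endfacet
  facet normal 0.0000 1.0000 0.0000
    outer loop
      vertex 4.00 16.00 0.00
      vertex 0.00 16.00 10.00
      vertex 4.00 16.00 10.00
    endloop
  endfacet
  facet normal -1.0000 0.0000 0.0000
    outer loop
      vertex 0.00 16.00 0.00
      vertex 0.00 0.00 0.00
      vertex 0.00 0.00 10.00
    endloop
  endfacet
  facet normal -1.0000 0.0000 0.0000
    outer loop
      vertex 0.00 16.00 0.00
      vertex 0.00 0.00 10.00
      vertex 0.00 16.00 10.00
    endloop
  endfacet
endsolid part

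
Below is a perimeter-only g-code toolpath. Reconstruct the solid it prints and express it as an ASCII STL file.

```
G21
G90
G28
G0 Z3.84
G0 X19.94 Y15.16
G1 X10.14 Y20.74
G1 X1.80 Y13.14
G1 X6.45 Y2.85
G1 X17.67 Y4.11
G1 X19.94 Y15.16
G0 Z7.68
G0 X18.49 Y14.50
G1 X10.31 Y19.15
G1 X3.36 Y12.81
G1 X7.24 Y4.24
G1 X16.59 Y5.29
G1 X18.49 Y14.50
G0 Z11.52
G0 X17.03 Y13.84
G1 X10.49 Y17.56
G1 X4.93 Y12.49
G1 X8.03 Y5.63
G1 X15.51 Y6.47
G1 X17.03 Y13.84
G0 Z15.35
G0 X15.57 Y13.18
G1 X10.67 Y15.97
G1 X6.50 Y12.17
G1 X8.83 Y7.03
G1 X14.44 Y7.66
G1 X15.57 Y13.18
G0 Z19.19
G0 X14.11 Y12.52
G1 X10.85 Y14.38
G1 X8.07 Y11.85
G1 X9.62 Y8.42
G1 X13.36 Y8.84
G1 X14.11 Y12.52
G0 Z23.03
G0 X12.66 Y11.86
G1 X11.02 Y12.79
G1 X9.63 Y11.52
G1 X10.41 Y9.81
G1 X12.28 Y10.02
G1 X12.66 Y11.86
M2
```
solid part
  facet normal 0.0000 0.0000 -1.0000
    outer loop
      vertex 0.23 13.46 0.00
      vertex 9.96 22.33 0.00
      vertex 21.40 15.82 0.00
    endloop
  endfacet
  facet normal 0.0000 0.0000 -1.0000
    outer loop
      vertex 5.66 1.46 0.00
      vertex 0.23 13.46 0.00
      vertex 21.40 15.82 0.00
    endloop
  endfacet
  facet normal 0.0000 0.0000 -1.0000
    outer loop
      vertex 18.75 2.93 0.00
      vertex 5.66 1.46 0.00
      vertex 21.40 15.82 0.00
    endloop
  endfacet
  facet normal 0.4687 0.8236 0.3195
    outer loop
      vertex 21.40 15.82 0.00
      vertex 9.96 22.33 0.00
      vertex 11.20 11.20 26.87
    endloop
  endfacet
  facet normal -0.6384 0.7003 0.3195
    outer loop
      vertex 9.96 22.33 0.00
      vertex 0.23 13.46 0.00
      vertex 11.20 11.20 26.87
    endloop
  endfacet
  facet normal -0.8633 -0.3906 0.3196
    outer loop
      vertex 0.23 13.46 0.00
      vertex 5.66 1.46 0.00
      vertex 11.20 11.20 26.87
    endloop
  endfacet
  facet normal 0.1057 -0.9417 0.3195
    outer loop
      vertex 5.66 1.46 0.00
      vertex 18.75 2.93 0.00
      vertex 11.20 11.20 26.87
    endloop
  endfacet
  facet normal 0.9282 -0.1908 0.3195
    outer loop
      vertex 18.75 2.93 0.00
      vertex 21.40 15.82 0.00
      vertex 11.20 11.20 26.87
    endloop
  endfacet
endsolid part

The G0 Z moves step by Δz≈3.84 mm. The G1 loops shrink linearly with z, so the solid tapers from its base footprint up to z≈26.9. Closing with a flat bottom cap and the tapered top and triangulating gives 8 facets — a regular 5-sided pyramid, base circumscribed radius ≈ 11.2 mm, apex at z ≈ 26.9 mm.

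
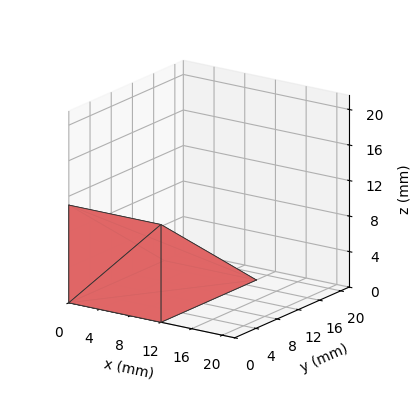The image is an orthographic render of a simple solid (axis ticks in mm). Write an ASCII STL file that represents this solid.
Reading the render: the shape is a wedge (ramp): 12 × 18 mm base, rising to 11 mm along the y=0 edge and sloping linearly to z=0 at y=18 (dimensions read to the nearest mm from the axis ticks). For the STL, each face is triangulated and given an outward normal.

solid part
  facet normal 0.0000 0.0000 -1.0000
    outer loop
      vertex 12.000 18.000 0.000
      vertex 12.000 0.000 0.000
      vertex 0.000 0.000 0.000
    endloop
  endfacet
  facet normal 0.0000 0.0000 -1.0000
    outer loop
      vertex 0.000 18.000 0.000
      vertex 12.000 18.000 0.000
      vertex 0.000 0.000 0.000
    endloop
  endfacet
  facet normal 0.0000 -1.0000 0.0000
    outer loop
      vertex 0.000 0.000 0.000
      vertex 12.000 0.000 0.000
      vertex 12.000 0.000 11.000
    endloop
  endfacet
  facet normal 0.0000 -1.0000 0.0000
    outer loop
      vertex 0.000 0.000 0.000
      vertex 12.000 0.000 11.000
      vertex 0.000 0.000 11.000
    endloop
  endfacet
  facet normal 0.0000 0.5215 0.8533
    outer loop
      vertex 0.000 0.000 11.000
      vertex 12.000 0.000 11.000
      vertex 12.000 18.000 0.000
    endloop
  endfacet
  facet normal 0.0000 0.5215 0.8533
    outer loop
      vertex 0.000 0.000 11.000
      vertex 12.000 18.000 0.000
      vertex 0.000 18.000 0.000
    endloop
  endfacet
  facet normal -1.0000 0.0000 0.0000
    outer loop
      vertex 0.000 0.000 11.000
      vertex 0.000 18.000 0.000
      vertex 0.000 0.000 0.000
    endloop
  endfacet
  facet normal 1.0000 0.0000 0.0000
    outer loop
      vertex 12.000 0.000 0.000
      vertex 12.000 18.000 0.000
      vertex 12.000 0.000 11.000
    endloop
  endfacet
endsolid part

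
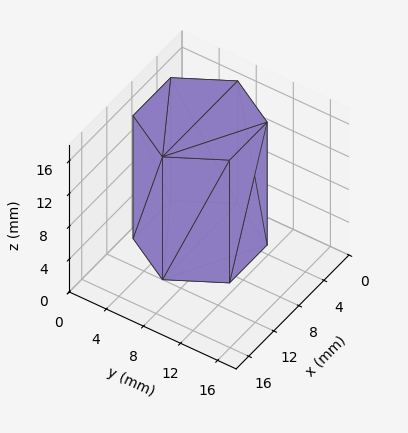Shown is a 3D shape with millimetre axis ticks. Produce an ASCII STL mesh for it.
Reading the render: the shape is a regular 6-sided prism (a cylinder approximated with 6 flat sides), circumscribed radius ≈ 6 mm, height ≈ 15 mm (dimensions read to the nearest mm from the axis ticks). For the STL, each face is triangulated and given an outward normal.

solid part
  facet normal 0.0000 0.0000 -1.0000
    outer loop
      vertex 3.00 11.20 0.00
      vertex 9.00 11.20 0.00
      vertex 12.00 6.00 0.00
    endloop
  endfacet
  facet normal 0.0000 0.0000 -1.0000
    outer loop
      vertex 0.00 6.00 0.00
      vertex 3.00 11.20 0.00
      vertex 12.00 6.00 0.00
    endloop
  endfacet
  facet normal 0.0000 0.0000 -1.0000
    outer loop
      vertex 3.00 0.80 0.00
      vertex 0.00 6.00 0.00
      vertex 12.00 6.00 0.00
    endloop
  endfacet
  facet normal 0.0000 0.0000 -1.0000
    outer loop
      vertex 9.00 0.80 0.00
      vertex 3.00 0.80 0.00
      vertex 12.00 6.00 0.00
    endloop
  endfacet
  facet normal 0.0000 0.0000 1.0000
    outer loop
      vertex 12.00 6.00 15.00
      vertex 9.00 11.20 15.00
      vertex 3.00 11.20 15.00
    endloop
  endfacet
  facet normal 0.0000 0.0000 1.0000
    outer loop
      vertex 12.00 6.00 15.00
      vertex 3.00 11.20 15.00
      vertex 0.00 6.00 15.00
    endloop
  endfacet
  facet normal 0.0000 0.0000 1.0000
    outer loop
      vertex 12.00 6.00 15.00
      vertex 0.00 6.00 15.00
      vertex 3.00 0.80 15.00
    endloop
  endfacet
  facet normal 0.0000 0.0000 1.0000
    outer loop
      vertex 12.00 6.00 15.00
      vertex 3.00 0.80 15.00
      vertex 9.00 0.80 15.00
    endloop
  endfacet
  facet normal 0.8662 0.4997 0.0000
    outer loop
      vertex 12.00 6.00 0.00
      vertex 9.00 11.20 0.00
      vertex 9.00 11.20 15.00
    endloop
  endfacet
  facet normal 0.8662 0.4997 0.0000
    outer loop
      vertex 12.00 6.00 0.00
      vertex 9.00 11.20 15.00
      vertex 12.00 6.00 15.00
    endloop
  endfacet
  facet normal 0.0000 1.0000 0.0000
    outer loop
      vertex 9.00 11.20 0.00
      vertex 3.00 11.20 0.00
      vertex 3.00 11.20 15.00
    endloop
  endfacet
  facet normal 0.0000 1.0000 0.0000
    outer loop
      vertex 9.00 11.20 0.00
      vertex 3.00 11.20 15.00
      vertex 9.00 11.20 15.00
    endloop
  endfacet
  facet normal -0.8662 0.4997 0.0000
    outer loop
      vertex 3.00 11.20 0.00
      vertex 0.00 6.00 0.00
      vertex 0.00 6.00 15.00
    endloop
  endfacet
  facet normal -0.8662 0.4997 0.0000
    outer loop
      vertex 3.00 11.20 0.00
      vertex 0.00 6.00 15.00
      vertex 3.00 11.20 15.00
    endloop
  endfacet
  facet normal -0.8662 -0.4997 0.0000
    outer loop
      vertex 0.00 6.00 0.00
      vertex 3.00 0.80 0.00
      vertex 3.00 0.80 15.00
    endloop
  endfacet
  facet normal -0.8662 -0.4997 0.0000
    outer loop
      vertex 0.00 6.00 0.00
      vertex 3.00 0.80 15.00
      vertex 0.00 6.00 15.00
    endloop
  endfacet
  facet normal 0.0000 -1.0000 0.0000
    outer loop
      vertex 3.00 0.80 0.00
      vertex 9.00 0.80 0.00
      vertex 9.00 0.80 15.00
    endloop
  endfacet
  facet normal 0.0000 -1.0000 0.0000
    outer loop
      vertex 3.00 0.80 0.00
      vertex 9.00 0.80 15.00
      vertex 3.00 0.80 15.00
    endloop
  endfacet
  facet normal 0.8662 -0.4997 0.0000
    outer loop
      vertex 9.00 0.80 0.00
      vertex 12.00 6.00 0.00
      vertex 12.00 6.00 15.00
    endloop
  endfacet
  facet normal 0.8662 -0.4997 0.0000
    outer loop
      vertex 9.00 0.80 0.00
      vertex 12.00 6.00 15.00
      vertex 9.00 0.80 15.00
    endloop
  endfacet
endsolid part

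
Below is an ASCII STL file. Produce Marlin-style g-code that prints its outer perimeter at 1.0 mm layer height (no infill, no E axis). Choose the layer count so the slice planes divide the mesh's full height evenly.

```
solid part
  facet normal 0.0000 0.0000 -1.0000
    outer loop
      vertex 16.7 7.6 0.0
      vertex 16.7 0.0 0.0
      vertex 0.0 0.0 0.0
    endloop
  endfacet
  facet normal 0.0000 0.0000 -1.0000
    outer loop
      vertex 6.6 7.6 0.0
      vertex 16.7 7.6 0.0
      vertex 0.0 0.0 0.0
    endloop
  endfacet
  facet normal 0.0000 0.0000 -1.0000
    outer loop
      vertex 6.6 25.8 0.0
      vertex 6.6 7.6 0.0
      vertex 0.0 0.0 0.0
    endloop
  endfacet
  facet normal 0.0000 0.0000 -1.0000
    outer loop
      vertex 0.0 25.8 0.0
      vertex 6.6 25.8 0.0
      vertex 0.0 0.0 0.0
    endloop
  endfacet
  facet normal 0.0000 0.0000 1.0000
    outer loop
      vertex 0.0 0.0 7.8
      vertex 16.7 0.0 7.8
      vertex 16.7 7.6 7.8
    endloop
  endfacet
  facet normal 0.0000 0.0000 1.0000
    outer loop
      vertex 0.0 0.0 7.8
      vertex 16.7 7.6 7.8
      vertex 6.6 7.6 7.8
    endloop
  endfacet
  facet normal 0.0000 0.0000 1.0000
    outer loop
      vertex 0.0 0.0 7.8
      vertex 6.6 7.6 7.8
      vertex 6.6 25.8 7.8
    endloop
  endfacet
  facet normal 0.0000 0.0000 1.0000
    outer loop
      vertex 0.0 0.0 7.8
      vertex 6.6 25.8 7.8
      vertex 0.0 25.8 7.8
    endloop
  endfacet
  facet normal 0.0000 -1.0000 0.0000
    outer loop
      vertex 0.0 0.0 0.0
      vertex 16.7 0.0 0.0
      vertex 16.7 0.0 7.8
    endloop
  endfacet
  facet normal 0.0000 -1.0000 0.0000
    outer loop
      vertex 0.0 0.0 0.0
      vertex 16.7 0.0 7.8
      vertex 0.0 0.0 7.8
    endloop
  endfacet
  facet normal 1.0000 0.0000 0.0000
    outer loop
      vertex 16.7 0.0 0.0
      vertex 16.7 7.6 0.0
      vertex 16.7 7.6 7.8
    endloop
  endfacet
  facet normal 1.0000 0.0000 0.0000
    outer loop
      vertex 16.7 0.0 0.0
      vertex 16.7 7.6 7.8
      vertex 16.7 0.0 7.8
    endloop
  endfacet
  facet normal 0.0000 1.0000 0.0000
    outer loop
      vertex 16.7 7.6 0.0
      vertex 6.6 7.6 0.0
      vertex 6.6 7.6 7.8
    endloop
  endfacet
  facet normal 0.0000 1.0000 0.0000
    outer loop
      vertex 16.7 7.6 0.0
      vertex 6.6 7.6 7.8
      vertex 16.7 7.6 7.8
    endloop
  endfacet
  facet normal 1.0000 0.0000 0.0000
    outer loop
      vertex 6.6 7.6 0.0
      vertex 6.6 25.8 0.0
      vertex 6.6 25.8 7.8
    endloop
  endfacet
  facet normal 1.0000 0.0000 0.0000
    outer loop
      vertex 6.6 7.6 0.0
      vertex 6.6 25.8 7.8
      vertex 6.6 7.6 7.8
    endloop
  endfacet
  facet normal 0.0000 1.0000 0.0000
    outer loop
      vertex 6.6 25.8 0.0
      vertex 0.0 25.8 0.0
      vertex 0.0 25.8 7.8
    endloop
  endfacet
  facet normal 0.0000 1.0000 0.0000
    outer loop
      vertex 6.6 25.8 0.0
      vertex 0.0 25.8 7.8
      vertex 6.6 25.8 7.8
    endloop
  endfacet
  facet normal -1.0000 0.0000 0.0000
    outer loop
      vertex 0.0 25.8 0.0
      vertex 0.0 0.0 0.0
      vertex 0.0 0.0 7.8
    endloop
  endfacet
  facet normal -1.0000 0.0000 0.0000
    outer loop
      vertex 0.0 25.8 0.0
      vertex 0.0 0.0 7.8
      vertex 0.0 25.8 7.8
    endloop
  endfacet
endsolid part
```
; perimeter-only toolpath
G21 ; units = mm
G90 ; absolute positioning
G28 ; home
; layer 1
G0 Z1.0
G0 X0.0 Y0.0
G1 X16.7 Y0.0
G1 X16.7 Y7.6
G1 X6.6 Y7.6
G1 X6.6 Y25.8
G1 X0.0 Y25.8
G1 X0.0 Y0.0
; layer 2
G0 Z1.9
G0 X0.0 Y0.0
G1 X16.7 Y0.0
G1 X16.7 Y7.6
G1 X6.6 Y7.6
G1 X6.6 Y25.8
G1 X0.0 Y25.8
G1 X0.0 Y0.0
; layer 3
G0 Z2.9
G0 X0.0 Y0.0
G1 X16.7 Y0.0
G1 X16.7 Y7.6
G1 X6.6 Y7.6
G1 X6.6 Y25.8
G1 X0.0 Y25.8
G1 X0.0 Y0.0
; layer 4
G0 Z3.9
G0 X0.0 Y0.0
G1 X16.7 Y0.0
G1 X16.7 Y7.6
G1 X6.6 Y7.6
G1 X6.6 Y25.8
G1 X0.0 Y25.8
G1 X0.0 Y0.0
; layer 5
G0 Z4.9
G0 X0.0 Y0.0
G1 X16.7 Y0.0
G1 X16.7 Y7.6
G1 X6.6 Y7.6
G1 X6.6 Y25.8
G1 X0.0 Y25.8
G1 X0.0 Y0.0
; layer 6
G0 Z5.8
G0 X0.0 Y0.0
G1 X16.7 Y0.0
G1 X16.7 Y7.6
G1 X6.6 Y7.6
G1 X6.6 Y25.8
G1 X0.0 Y25.8
G1 X0.0 Y0.0
; layer 7
G0 Z6.8
G0 X0.0 Y0.0
G1 X16.7 Y0.0
G1 X16.7 Y7.6
G1 X6.6 Y7.6
G1 X6.6 Y25.8
G1 X0.0 Y25.8
G1 X0.0 Y0.0
; layer 8
G0 Z7.8
G0 X0.0 Y0.0
G1 X16.7 Y0.0
G1 X16.7 Y7.6
G1 X6.6 Y7.6
G1 X6.6 Y25.8
G1 X0.0 Y25.8
G1 X0.0 Y0.0
M2 ; end

The solid is an L-shaped prism: outer 16.7 × 25.8 mm, arm thicknesses ≈ 7.6 mm (horizontal) and 6.6 mm (vertical), extruded 7.8 mm in z. Slicing at Δz = 1.0 mm — 8 equal slices spanning the solid's height, so layer i sits at z = i·h/8 — gives 8 non-empty perimeters. Each is a 6-segment closed polygon; G0 lifts to the layer z and rapids to the start vertex, then G1 traces the edges.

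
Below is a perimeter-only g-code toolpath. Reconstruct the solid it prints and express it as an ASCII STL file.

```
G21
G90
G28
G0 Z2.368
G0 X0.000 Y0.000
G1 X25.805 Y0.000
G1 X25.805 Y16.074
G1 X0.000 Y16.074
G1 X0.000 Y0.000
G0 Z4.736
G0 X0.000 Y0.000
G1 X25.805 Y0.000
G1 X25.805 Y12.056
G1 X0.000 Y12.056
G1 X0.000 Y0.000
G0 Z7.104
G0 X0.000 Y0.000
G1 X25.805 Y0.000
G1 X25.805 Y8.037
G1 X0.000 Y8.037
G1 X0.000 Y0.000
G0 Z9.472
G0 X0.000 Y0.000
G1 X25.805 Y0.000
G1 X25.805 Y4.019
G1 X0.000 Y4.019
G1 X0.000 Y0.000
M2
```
solid part
  facet normal 0.0000 0.0000 -1.0000
    outer loop
      vertex 25.805 20.093 0.000
      vertex 25.805 0.000 0.000
      vertex 0.000 0.000 0.000
    endloop
  endfacet
  facet normal 0.0000 0.0000 -1.0000
    outer loop
      vertex 0.000 20.093 0.000
      vertex 25.805 20.093 0.000
      vertex 0.000 0.000 0.000
    endloop
  endfacet
  facet normal 0.0000 -1.0000 0.0000
    outer loop
      vertex 0.000 0.000 0.000
      vertex 25.805 0.000 0.000
      vertex 25.805 0.000 11.840
    endloop
  endfacet
  facet normal 0.0000 -1.0000 0.0000
    outer loop
      vertex 0.000 0.000 0.000
      vertex 25.805 0.000 11.840
      vertex 0.000 0.000 11.840
    endloop
  endfacet
  facet normal 0.0000 0.5077 0.8615
    outer loop
      vertex 0.000 0.000 11.840
      vertex 25.805 0.000 11.840
      vertex 25.805 20.093 0.000
    endloop
  endfacet
  facet normal 0.0000 0.5077 0.8615
    outer loop
      vertex 0.000 0.000 11.840
      vertex 25.805 20.093 0.000
      vertex 0.000 20.093 0.000
    endloop
  endfacet
  facet normal -1.0000 0.0000 0.0000
    outer loop
      vertex 0.000 0.000 11.840
      vertex 0.000 20.093 0.000
      vertex 0.000 0.000 0.000
    endloop
  endfacet
  facet normal 1.0000 0.0000 0.0000
    outer loop
      vertex 25.805 0.000 0.000
      vertex 25.805 20.093 0.000
      vertex 25.805 0.000 11.840
    endloop
  endfacet
endsolid part

The G0 Z moves step by Δz≈2.368 mm. The G1 loops shrink linearly with z, so the solid tapers from its base footprint up to z≈11.8. Closing with a flat bottom cap and the tapered top and triangulating gives 8 facets — a wedge (ramp): 25.8 × 20.1 mm base, rising to 11.8 mm along the y=0 edge and sloping linearly to z=0 at y=20.1.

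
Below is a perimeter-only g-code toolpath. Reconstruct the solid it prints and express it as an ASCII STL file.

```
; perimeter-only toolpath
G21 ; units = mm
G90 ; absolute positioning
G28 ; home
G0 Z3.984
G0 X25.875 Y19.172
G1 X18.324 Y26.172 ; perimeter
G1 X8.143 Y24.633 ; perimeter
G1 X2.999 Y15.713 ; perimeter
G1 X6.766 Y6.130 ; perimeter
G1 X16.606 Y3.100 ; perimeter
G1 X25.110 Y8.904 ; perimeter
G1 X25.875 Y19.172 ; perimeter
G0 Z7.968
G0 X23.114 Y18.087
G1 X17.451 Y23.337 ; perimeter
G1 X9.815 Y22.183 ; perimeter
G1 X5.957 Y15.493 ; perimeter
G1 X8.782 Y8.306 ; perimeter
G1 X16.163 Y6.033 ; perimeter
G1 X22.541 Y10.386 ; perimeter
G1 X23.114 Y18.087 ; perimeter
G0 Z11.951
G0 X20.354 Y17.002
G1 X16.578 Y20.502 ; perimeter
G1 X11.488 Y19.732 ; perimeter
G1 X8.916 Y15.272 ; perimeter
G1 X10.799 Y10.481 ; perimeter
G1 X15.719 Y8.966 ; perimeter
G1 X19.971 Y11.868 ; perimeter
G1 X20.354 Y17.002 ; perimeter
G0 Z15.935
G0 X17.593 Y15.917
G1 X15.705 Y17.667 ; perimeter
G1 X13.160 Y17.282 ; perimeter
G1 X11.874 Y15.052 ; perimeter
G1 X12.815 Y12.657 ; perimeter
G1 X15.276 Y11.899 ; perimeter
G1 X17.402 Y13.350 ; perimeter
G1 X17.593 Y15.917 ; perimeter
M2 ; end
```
solid part
  facet normal 0.0000 0.0000 -1.0000
    outer loop
      vertex 6.471 27.083 0.000
      vertex 19.197 29.007 0.000
      vertex 28.636 20.257 0.000
    endloop
  endfacet
  facet normal 0.0000 0.0000 -1.0000
    outer loop
      vertex 0.041 15.933 0.000
      vertex 6.471 27.083 0.000
      vertex 28.636 20.257 0.000
    endloop
  endfacet
  facet normal 0.0000 0.0000 -1.0000
    outer loop
      vertex 4.749 3.955 0.000
      vertex 0.041 15.933 0.000
      vertex 28.636 20.257 0.000
    endloop
  endfacet
  facet normal 0.0000 0.0000 -1.0000
    outer loop
      vertex 17.050 0.167 0.000
      vertex 4.749 3.955 0.000
      vertex 28.636 20.257 0.000
    endloop
  endfacet
  facet normal 0.0000 0.0000 -1.0000
    outer loop
      vertex 27.680 7.422 0.000
      vertex 17.050 0.167 0.000
      vertex 28.636 20.257 0.000
    endloop
  endfacet
  facet normal 0.5646 0.6090 0.5571
    outer loop
      vertex 28.636 20.257 0.000
      vertex 19.197 29.007 0.000
      vertex 14.832 14.832 19.919
    endloop
  endfacet
  facet normal -0.1241 0.8211 0.5571
    outer loop
      vertex 19.197 29.007 0.000
      vertex 6.471 27.083 0.000
      vertex 14.832 14.832 19.919
    endloop
  endfacet
  facet normal -0.7194 0.4149 0.5571
    outer loop
      vertex 6.471 27.083 0.000
      vertex 0.041 15.933 0.000
      vertex 14.832 14.832 19.919
    endloop
  endfacet
  facet normal -0.7729 -0.3038 0.5571
    outer loop
      vertex 0.041 15.933 0.000
      vertex 4.749 3.955 0.000
      vertex 14.832 14.832 19.919
    endloop
  endfacet
  facet normal -0.2444 -0.7937 0.5571
    outer loop
      vertex 4.749 3.955 0.000
      vertex 17.050 0.167 0.000
      vertex 14.832 14.832 19.919
    endloop
  endfacet
  facet normal 0.4681 -0.6859 0.5571
    outer loop
      vertex 17.050 0.167 0.000
      vertex 27.680 7.422 0.000
      vertex 14.832 14.832 19.919
    endloop
  endfacet
  facet normal 0.8281 -0.0617 0.5571
    outer loop
      vertex 27.680 7.422 0.000
      vertex 28.636 20.257 0.000
      vertex 14.832 14.832 19.919
    endloop
  endfacet
endsolid part

The G0 Z moves step by Δz≈3.984 mm. The G1 loops shrink linearly with z, so the solid tapers from its base footprint up to z≈19.9. Closing with a flat bottom cap and the tapered top and triangulating gives 12 facets — a regular 7-sided pyramid, base circumscribed radius ≈ 14.8 mm, apex at z ≈ 19.9 mm.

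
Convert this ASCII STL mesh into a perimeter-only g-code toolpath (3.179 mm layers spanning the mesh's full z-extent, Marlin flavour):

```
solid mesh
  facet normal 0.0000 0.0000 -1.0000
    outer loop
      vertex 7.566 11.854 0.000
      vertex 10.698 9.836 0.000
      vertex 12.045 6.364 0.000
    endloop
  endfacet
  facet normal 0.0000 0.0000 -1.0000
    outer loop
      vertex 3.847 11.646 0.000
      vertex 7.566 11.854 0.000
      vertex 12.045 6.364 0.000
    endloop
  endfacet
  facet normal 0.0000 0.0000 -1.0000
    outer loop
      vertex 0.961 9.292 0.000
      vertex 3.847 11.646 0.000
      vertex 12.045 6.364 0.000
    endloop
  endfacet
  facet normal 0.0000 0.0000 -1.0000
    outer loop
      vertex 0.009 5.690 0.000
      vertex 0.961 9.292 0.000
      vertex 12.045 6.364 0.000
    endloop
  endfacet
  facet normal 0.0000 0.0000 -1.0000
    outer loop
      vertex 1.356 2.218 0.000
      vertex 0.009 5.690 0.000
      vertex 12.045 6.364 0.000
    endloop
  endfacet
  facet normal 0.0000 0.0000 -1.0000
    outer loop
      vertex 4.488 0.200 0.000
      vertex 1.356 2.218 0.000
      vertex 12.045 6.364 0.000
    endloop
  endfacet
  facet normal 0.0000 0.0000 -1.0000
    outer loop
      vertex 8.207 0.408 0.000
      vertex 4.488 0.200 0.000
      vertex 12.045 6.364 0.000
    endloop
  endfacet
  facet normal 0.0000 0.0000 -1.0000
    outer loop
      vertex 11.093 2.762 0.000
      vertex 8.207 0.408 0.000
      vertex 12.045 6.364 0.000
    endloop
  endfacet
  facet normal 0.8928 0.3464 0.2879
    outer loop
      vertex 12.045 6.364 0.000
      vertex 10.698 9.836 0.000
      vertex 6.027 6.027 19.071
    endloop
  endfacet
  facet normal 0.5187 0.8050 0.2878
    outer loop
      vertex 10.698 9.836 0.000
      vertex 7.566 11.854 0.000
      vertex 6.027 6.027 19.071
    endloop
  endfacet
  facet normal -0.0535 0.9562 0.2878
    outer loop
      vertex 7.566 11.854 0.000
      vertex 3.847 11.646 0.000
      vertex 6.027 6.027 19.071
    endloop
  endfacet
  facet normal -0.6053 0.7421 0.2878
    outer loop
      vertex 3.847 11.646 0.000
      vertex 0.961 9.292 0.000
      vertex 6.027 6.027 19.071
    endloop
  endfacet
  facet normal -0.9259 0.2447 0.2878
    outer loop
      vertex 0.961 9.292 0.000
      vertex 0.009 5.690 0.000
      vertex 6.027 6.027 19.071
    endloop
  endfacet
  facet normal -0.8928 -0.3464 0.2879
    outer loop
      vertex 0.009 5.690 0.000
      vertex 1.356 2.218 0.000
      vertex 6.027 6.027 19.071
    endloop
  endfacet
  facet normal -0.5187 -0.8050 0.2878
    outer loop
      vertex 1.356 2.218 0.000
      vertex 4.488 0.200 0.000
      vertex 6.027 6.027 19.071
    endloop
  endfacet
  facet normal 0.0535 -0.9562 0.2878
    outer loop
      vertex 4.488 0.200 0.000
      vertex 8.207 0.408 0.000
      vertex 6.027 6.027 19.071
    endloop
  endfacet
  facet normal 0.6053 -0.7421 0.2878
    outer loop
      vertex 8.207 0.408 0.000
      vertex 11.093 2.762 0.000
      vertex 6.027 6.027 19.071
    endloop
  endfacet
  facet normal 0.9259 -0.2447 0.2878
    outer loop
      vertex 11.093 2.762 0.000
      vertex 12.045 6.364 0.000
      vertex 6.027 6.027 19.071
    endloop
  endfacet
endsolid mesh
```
; perimeter-only toolpath
G21 ; units = mm
G90 ; absolute positioning
G28 ; home
; layer 1
G0 Z3.179
G0 X11.042 Y6.308
G1 X9.920 Y9.201
G1 X7.309 Y10.883
G1 X4.210 Y10.710
G1 X1.805 Y8.748
G1 X1.012 Y5.746
G1 X2.135 Y2.853
G1 X4.745 Y1.171
G1 X7.844 Y1.344
G1 X10.249 Y3.306
G1 X11.042 Y6.308
; layer 2
G0 Z6.357
G0 X10.039 Y6.252
G1 X9.141 Y8.566
G1 X7.053 Y9.912
G1 X4.574 Y9.773
G1 X2.650 Y8.204
G1 X2.015 Y5.802
G1 X2.913 Y3.488
G1 X5.001 Y2.142
G1 X7.480 Y2.281
G1 X9.404 Y3.850
G1 X10.039 Y6.252
; layer 3
G0 Z9.536
G0 X9.036 Y6.196
G1 X8.363 Y7.931
G1 X6.796 Y8.941
G1 X4.937 Y8.837
G1 X3.494 Y7.659
G1 X3.018 Y5.859
G1 X3.692 Y4.123
G1 X5.258 Y3.114
G1 X7.117 Y3.218
G1 X8.560 Y4.394
G1 X9.036 Y6.196
; layer 4
G0 Z12.714
G0 X8.033 Y6.139
G1 X7.584 Y7.297
G1 X6.540 Y7.969
G1 X5.300 Y7.900
G1 X4.338 Y7.115
G1 X4.021 Y5.915
G1 X4.470 Y4.757
G1 X5.514 Y4.085
G1 X6.754 Y4.154
G1 X7.716 Y4.939
G1 X8.033 Y6.139
; layer 5
G0 Z15.893
G0 X7.030 Y6.083
G1 X6.806 Y6.662
G1 X6.284 Y6.998
G1 X5.664 Y6.964
G1 X5.183 Y6.571
G1 X5.024 Y5.971
G1 X5.248 Y5.392
G1 X5.771 Y5.056
G1 X6.390 Y5.090
G1 X6.871 Y5.483
G1 X7.030 Y6.083
M2 ; end

The solid is a regular 10-sided pyramid, base circumscribed radius ≈ 6.03 mm, apex at z ≈ 19.1 mm. Slicing at Δz = 3.179 mm — 6 equal slices spanning the solid's height, so layer i sits at z = i·h/6 — gives 5 non-empty perimeters. Each is a 10-segment closed polygon; G0 lifts to the layer z and rapids to the start vertex, then G1 traces the edges. The cross-section shrinks linearly with z (the slice at the apex is degenerate and omitted).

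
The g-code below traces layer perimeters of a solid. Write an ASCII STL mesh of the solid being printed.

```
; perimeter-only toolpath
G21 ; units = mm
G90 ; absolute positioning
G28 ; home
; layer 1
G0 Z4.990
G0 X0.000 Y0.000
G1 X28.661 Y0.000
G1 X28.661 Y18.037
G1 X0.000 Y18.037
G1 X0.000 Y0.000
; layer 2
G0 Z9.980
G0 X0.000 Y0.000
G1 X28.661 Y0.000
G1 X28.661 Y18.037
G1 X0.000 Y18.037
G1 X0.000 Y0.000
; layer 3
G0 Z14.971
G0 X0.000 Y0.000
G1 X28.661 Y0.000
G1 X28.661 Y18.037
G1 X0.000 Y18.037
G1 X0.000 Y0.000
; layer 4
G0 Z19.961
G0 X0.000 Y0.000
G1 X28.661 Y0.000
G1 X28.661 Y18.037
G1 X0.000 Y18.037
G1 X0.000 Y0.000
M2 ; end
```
solid part
  facet normal 0.0000 0.0000 -1.0000
    outer loop
      vertex 28.661 18.037 0.000
      vertex 28.661 0.000 0.000
      vertex 0.000 0.000 0.000
    endloop
  endfacet
  facet normal 0.0000 0.0000 -1.0000
    outer loop
      vertex 0.000 18.037 0.000
      vertex 28.661 18.037 0.000
      vertex 0.000 0.000 0.000
    endloop
  endfacet
  facet normal 0.0000 0.0000 1.0000
    outer loop
      vertex 0.000 0.000 19.961
      vertex 28.661 0.000 19.961
      vertex 28.661 18.037 19.961
    endloop
  endfacet
  facet normal 0.0000 0.0000 1.0000
    outer loop
      vertex 0.000 0.000 19.961
      vertex 28.661 18.037 19.961
      vertex 0.000 18.037 19.961
    endloop
  endfacet
  facet normal 0.0000 -1.0000 0.0000
    outer loop
      vertex 0.000 0.000 0.000
      vertex 28.661 0.000 0.000
      vertex 28.661 0.000 19.961
    endloop
  endfacet
  facet normal 0.0000 -1.0000 0.0000
    outer loop
      vertex 0.000 0.000 0.000
      vertex 28.661 0.000 19.961
      vertex 0.000 0.000 19.961
    endloop
  endfacet
  facet normal 0.0000 1.0000 0.0000
    outer loop
      vertex 28.661 18.037 19.961
      vertex 28.661 18.037 0.000
      vertex 0.000 18.037 0.000
    endloop
  endfacet
  facet normal 0.0000 1.0000 0.0000
    outer loop
      vertex 0.000 18.037 19.961
      vertex 28.661 18.037 19.961
      vertex 0.000 18.037 0.000
    endloop
  endfacet
  facet normal -1.0000 0.0000 0.0000
    outer loop
      vertex 0.000 18.037 19.961
      vertex 0.000 18.037 0.000
      vertex 0.000 0.000 0.000
    endloop
  endfacet
  facet normal -1.0000 0.0000 0.0000
    outer loop
      vertex 0.000 0.000 19.961
      vertex 0.000 18.037 19.961
      vertex 0.000 0.000 0.000
    endloop
  endfacet
  facet normal 1.0000 0.0000 0.0000
    outer loop
      vertex 28.661 0.000 0.000
      vertex 28.661 18.037 0.000
      vertex 28.661 18.037 19.961
    endloop
  endfacet
  facet normal 1.0000 0.0000 0.0000
    outer loop
      vertex 28.661 0.000 0.000
      vertex 28.661 18.037 19.961
      vertex 28.661 0.000 19.961
    endloop
  endfacet
endsolid part

The G0 Z moves step by Δz≈4.990 mm. Every layer's G1 loop is the same polygon, so the solid is a straight extrusion of it from z=0 to z≈20. Closing with flat bottom and top caps and triangulating gives 12 facets — a rectangular box, roughly 28.7 × 18 mm footprint and 20 mm tall.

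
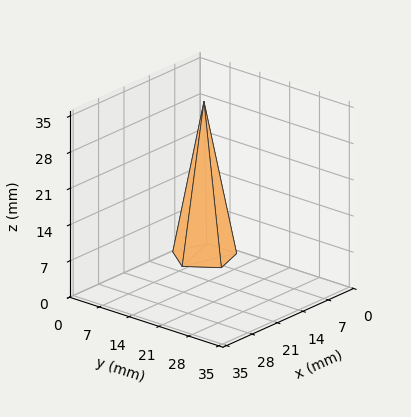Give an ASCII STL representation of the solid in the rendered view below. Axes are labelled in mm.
Reading the render: the shape is a regular 5-sided pyramid, base circumscribed radius ≈ 6 mm, apex at z ≈ 30 mm (dimensions read to the nearest mm from the axis ticks). For the STL, each face is triangulated and given an outward normal.

solid part
  facet normal 0.0000 0.0000 -1.0000
    outer loop
      vertex 1.1 9.5 0.0
      vertex 7.9 11.7 0.0
      vertex 12.0 6.0 0.0
    endloop
  endfacet
  facet normal 0.0000 0.0000 -1.0000
    outer loop
      vertex 1.1 2.5 0.0
      vertex 1.1 9.5 0.0
      vertex 12.0 6.0 0.0
    endloop
  endfacet
  facet normal 0.0000 0.0000 -1.0000
    outer loop
      vertex 7.9 0.3 0.0
      vertex 1.1 2.5 0.0
      vertex 12.0 6.0 0.0
    endloop
  endfacet
  facet normal 0.8013 0.5764 0.1603
    outer loop
      vertex 12.0 6.0 0.0
      vertex 7.9 11.7 0.0
      vertex 6.0 6.0 30.0
    endloop
  endfacet
  facet normal -0.3039 0.9393 0.1592
    outer loop
      vertex 7.9 11.7 0.0
      vertex 1.1 9.5 0.0
      vertex 6.0 6.0 30.0
    endloop
  endfacet
  facet normal -0.9869 0.0000 0.1612
    outer loop
      vertex 1.1 9.5 0.0
      vertex 1.1 2.5 0.0
      vertex 6.0 6.0 30.0
    endloop
  endfacet
  facet normal -0.3039 -0.9393 0.1592
    outer loop
      vertex 1.1 2.5 0.0
      vertex 7.9 0.3 0.0
      vertex 6.0 6.0 30.0
    endloop
  endfacet
  facet normal 0.8013 -0.5764 0.1603
    outer loop
      vertex 7.9 0.3 0.0
      vertex 12.0 6.0 0.0
      vertex 6.0 6.0 30.0
    endloop
  endfacet
endsolid part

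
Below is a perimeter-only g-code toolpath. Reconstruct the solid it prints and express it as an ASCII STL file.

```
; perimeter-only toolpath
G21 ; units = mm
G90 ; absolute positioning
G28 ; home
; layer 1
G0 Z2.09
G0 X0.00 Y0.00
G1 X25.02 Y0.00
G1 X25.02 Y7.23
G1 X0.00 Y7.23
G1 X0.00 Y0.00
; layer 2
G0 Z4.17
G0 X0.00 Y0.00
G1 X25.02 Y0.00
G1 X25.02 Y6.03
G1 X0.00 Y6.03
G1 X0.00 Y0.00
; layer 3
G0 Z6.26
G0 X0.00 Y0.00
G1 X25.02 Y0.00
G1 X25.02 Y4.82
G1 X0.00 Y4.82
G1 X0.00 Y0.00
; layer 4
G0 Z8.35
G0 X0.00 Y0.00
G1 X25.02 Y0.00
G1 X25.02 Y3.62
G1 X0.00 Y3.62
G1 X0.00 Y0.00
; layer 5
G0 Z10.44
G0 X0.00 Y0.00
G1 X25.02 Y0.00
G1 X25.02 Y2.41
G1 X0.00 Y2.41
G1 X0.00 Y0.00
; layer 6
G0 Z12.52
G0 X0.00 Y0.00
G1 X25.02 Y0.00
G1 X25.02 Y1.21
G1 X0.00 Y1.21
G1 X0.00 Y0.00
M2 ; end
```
solid part
  facet normal 0.0000 0.0000 -1.0000
    outer loop
      vertex 25.02 8.44 0.00
      vertex 25.02 0.00 0.00
      vertex 0.00 0.00 0.00
    endloop
  endfacet
  facet normal 0.0000 0.0000 -1.0000
    outer loop
      vertex 0.00 8.44 0.00
      vertex 25.02 8.44 0.00
      vertex 0.00 0.00 0.00
    endloop
  endfacet
  facet normal 0.0000 -1.0000 0.0000
    outer loop
      vertex 0.00 0.00 0.00
      vertex 25.02 0.00 0.00
      vertex 25.02 0.00 14.61
    endloop
  endfacet
  facet normal 0.0000 -1.0000 0.0000
    outer loop
      vertex 0.00 0.00 0.00
      vertex 25.02 0.00 14.61
      vertex 0.00 0.00 14.61
    endloop
  endfacet
  facet normal 0.0000 0.8659 0.5002
    outer loop
      vertex 0.00 0.00 14.61
      vertex 25.02 0.00 14.61
      vertex 25.02 8.44 0.00
    endloop
  endfacet
  facet normal 0.0000 0.8659 0.5002
    outer loop
      vertex 0.00 0.00 14.61
      vertex 25.02 8.44 0.00
      vertex 0.00 8.44 0.00
    endloop
  endfacet
  facet normal -1.0000 0.0000 0.0000
    outer loop
      vertex 0.00 0.00 14.61
      vertex 0.00 8.44 0.00
      vertex 0.00 0.00 0.00
    endloop
  endfacet
  facet normal 1.0000 0.0000 0.0000
    outer loop
      vertex 25.02 0.00 0.00
      vertex 25.02 8.44 0.00
      vertex 25.02 0.00 14.61
    endloop
  endfacet
endsolid part

The G0 Z moves step by Δz≈2.09 mm. The G1 loops shrink linearly with z, so the solid tapers from its base footprint up to z≈14.6. Closing with a flat bottom cap and the tapered top and triangulating gives 8 facets — a wedge (ramp): 25 × 8.44 mm base, rising to 14.6 mm along the y=0 edge and sloping linearly to z=0 at y=8.44.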